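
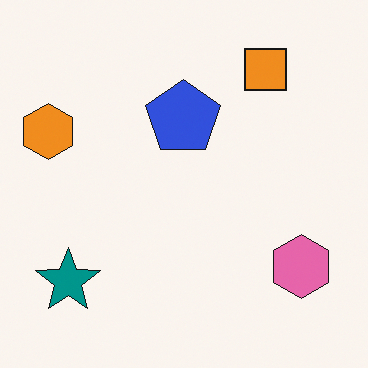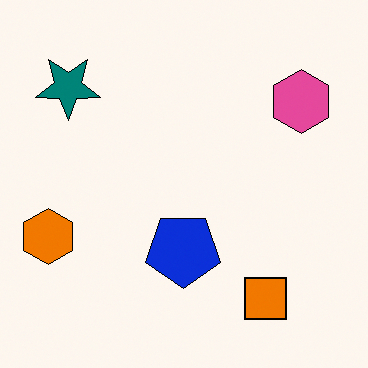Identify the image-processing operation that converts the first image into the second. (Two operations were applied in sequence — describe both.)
The second image is the first given slightly increased contrast, then flipped vertically (top ↔ bottom).

Tones are pushed away from mid-grey across the whole image — a global contrast change. The orange square is in the top-right of the first image and the bottom-right of the second — shapes on opposite sides of the horizontal midline have swapped in a mirror flip.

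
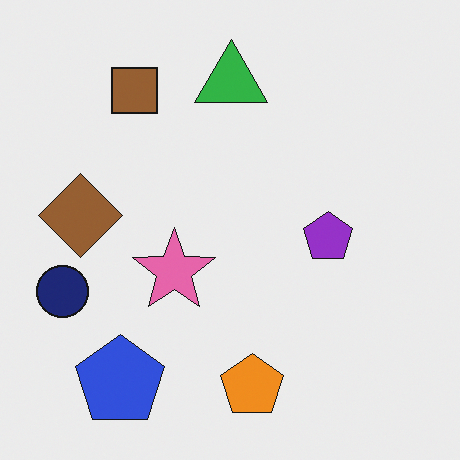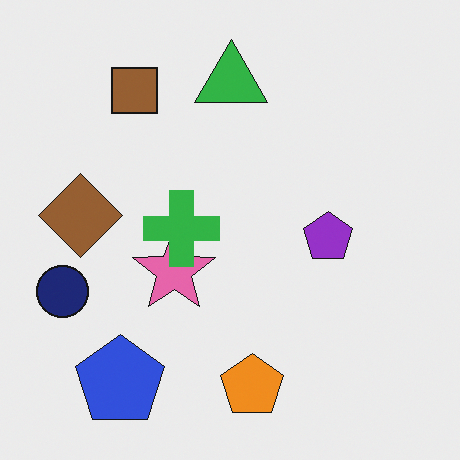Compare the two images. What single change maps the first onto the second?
The second image is the first overlaid with an additional green cross.

A green cross appears in the second image that is absent from the first.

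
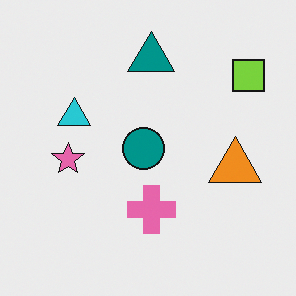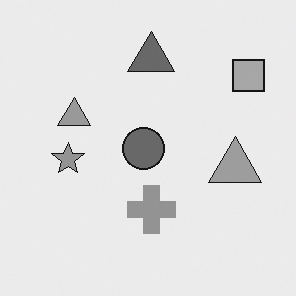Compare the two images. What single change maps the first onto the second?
Converted to grayscale.

All color is removed — every shape is now a shade of grey.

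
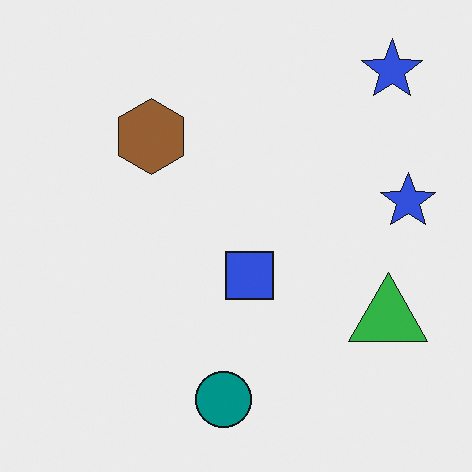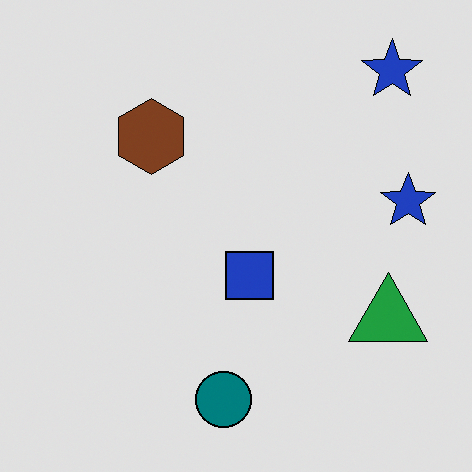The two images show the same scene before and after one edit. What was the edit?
The second image is the first posterized to a reduced palette.

Each flat color has snapped to a coarser quantized level — most visibly, the near-white background has dropped to a flat grey.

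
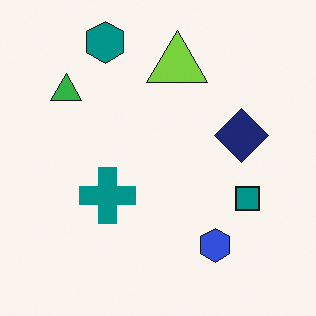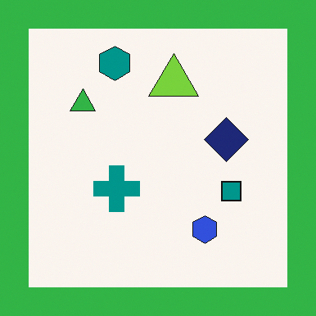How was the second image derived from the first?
The image was framed with a green border.

A solid green frame runs around the edge of the second image, with the content slightly shrunk inside it.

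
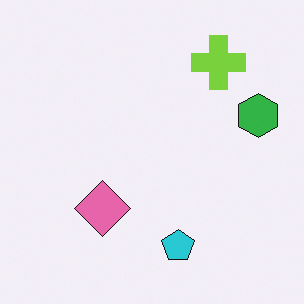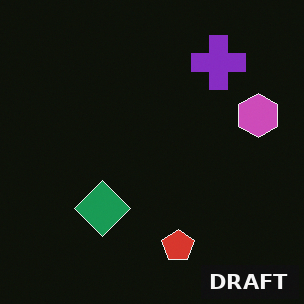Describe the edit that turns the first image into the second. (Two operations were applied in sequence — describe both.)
The transformation is: color-inverted (negative), then watermarked with the text "DRAFT" in the lower-right corner.

The light background has become dark and every shape's color is its complement — a photographic negative. A dark label reading "DRAFT" appears in the lower-right corner.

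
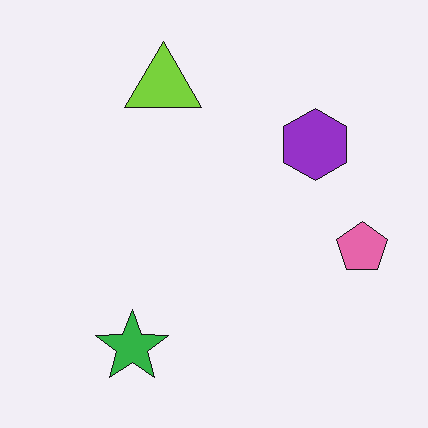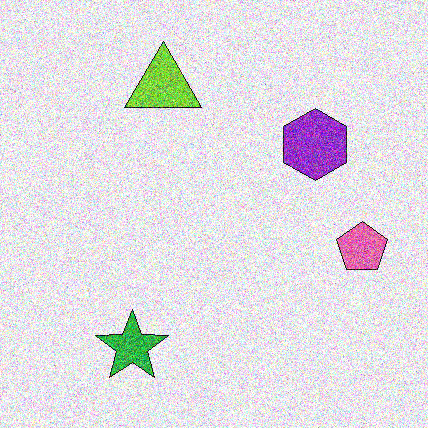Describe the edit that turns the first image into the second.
Degraded with a thick layer of grain.

Random speckle covers the whole image, including the flat background.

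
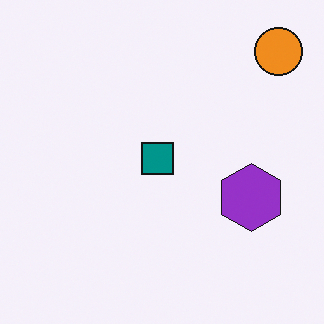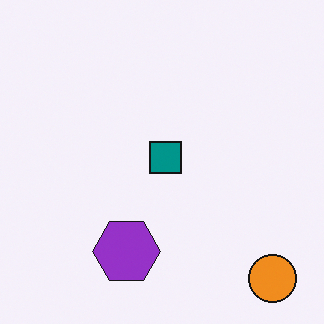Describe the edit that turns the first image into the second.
Rotated 90° clockwise.

The orange circle sits in the top-right of the first image and the bottom-right of the second — consistent with a whole-image 90° clockwise rotation.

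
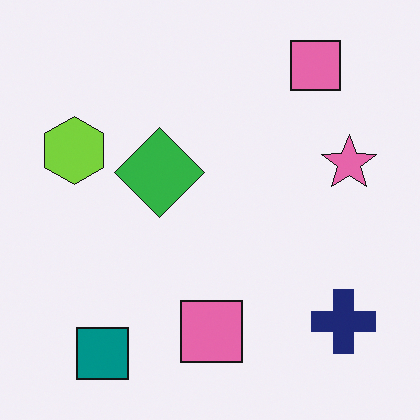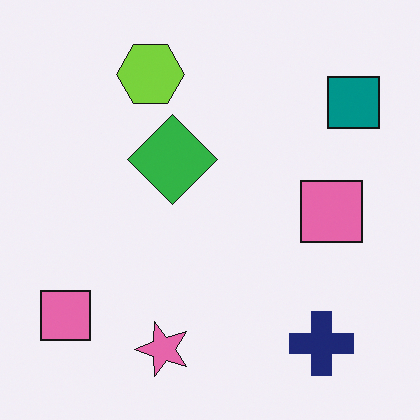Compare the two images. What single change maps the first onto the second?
This is the original image transposed (reflected across the top-left ↔ bottom-right diagonal).

Shapes have swapped their row and column positions — what was in the top-right is now in the bottom-left — a diagonal reflection.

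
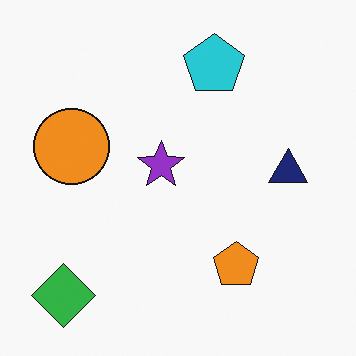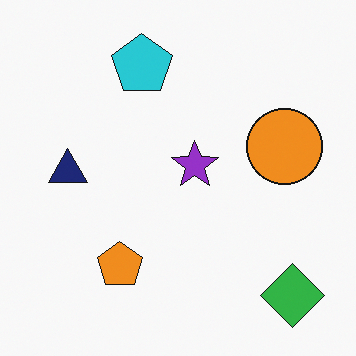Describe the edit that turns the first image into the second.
The image was flipped horizontally (left ↔ right).

The green diamond is in the bottom-left of the first image and the bottom-right of the second — shapes on opposite sides of the vertical midline have swapped in a mirror flip.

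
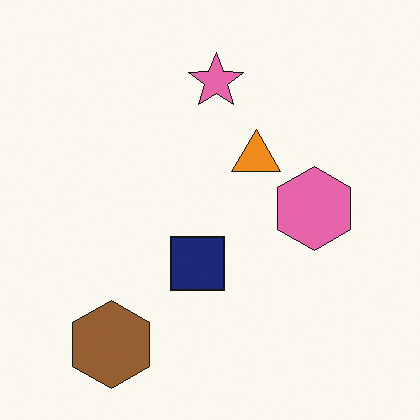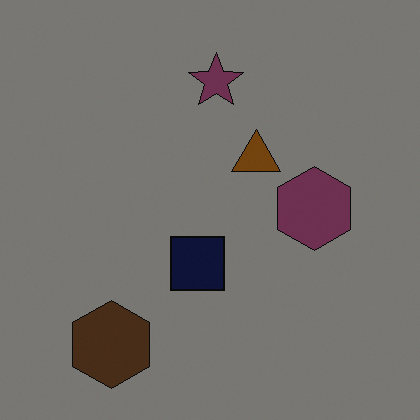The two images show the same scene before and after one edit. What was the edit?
Darkened a lot.

Every pixel — background and shapes alike — is uniformly darkened.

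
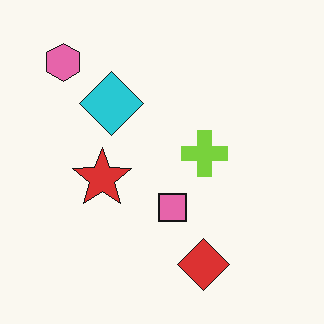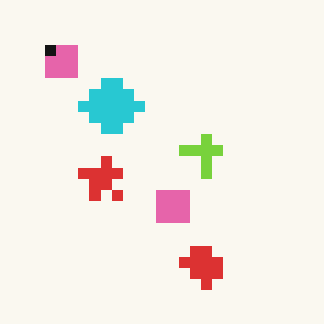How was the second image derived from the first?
This is the original image heavily pixelated into large blocks.

Shapes are reduced to large square blocks; fine edges and outlines are lost — a downscale-then-upscale (mosaic) effect.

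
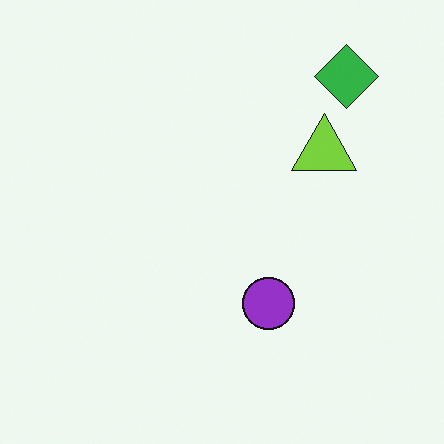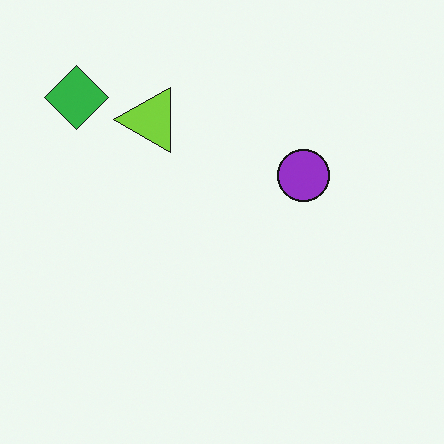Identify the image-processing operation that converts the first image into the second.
It was rotated 90° counter-clockwise.

The green diamond sits in the top-right of the first image and the top-left of the second — consistent with a whole-image 90° counter-clockwise rotation.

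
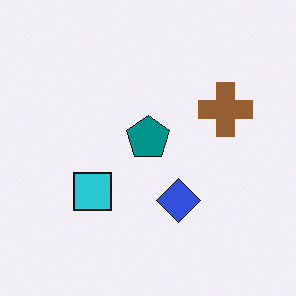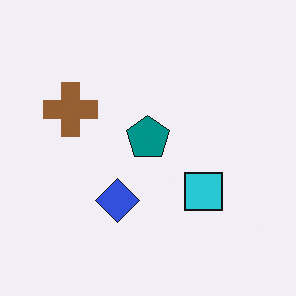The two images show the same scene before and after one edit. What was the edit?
The second image is the first flipped horizontally (left ↔ right).

The brown cross is in the right of the first image and the left of the second — shapes on opposite sides of the vertical midline have swapped in a mirror flip.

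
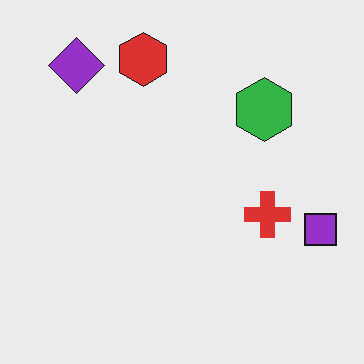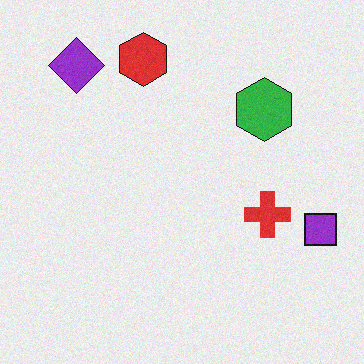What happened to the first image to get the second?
This is the original image degraded with light additive noise.

Random speckle covers the whole image, including the flat background.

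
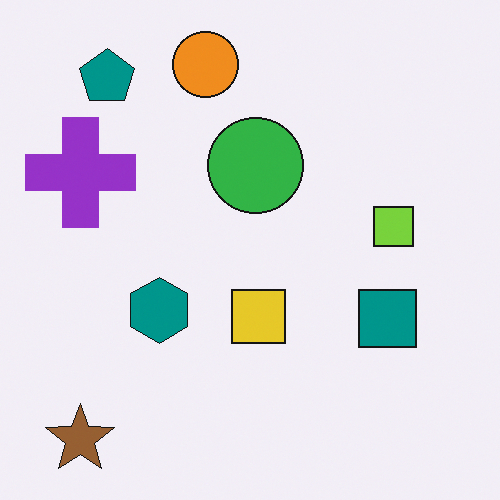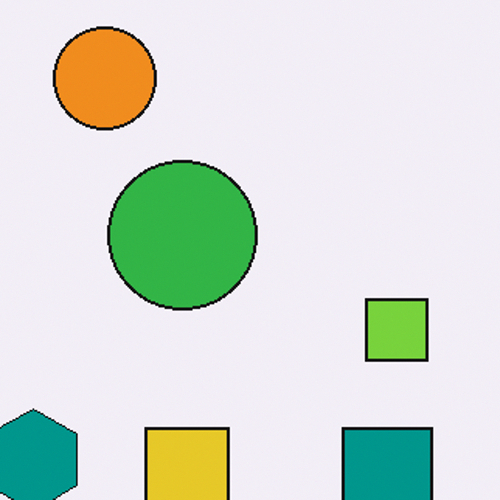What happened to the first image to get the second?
It was cropped slightly and scaled back up.

The visible shapes are larger and the field of view is narrower; shapes near the original edges may be partly or wholly outside the frame — a crop-and-rescale.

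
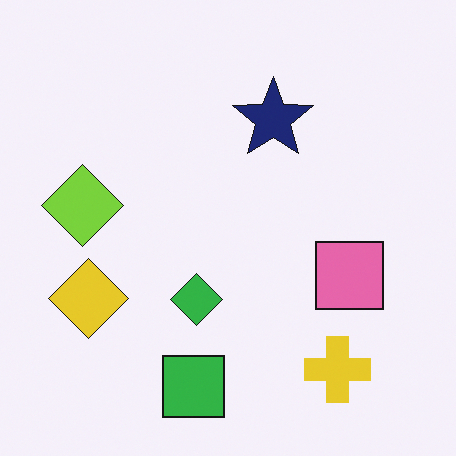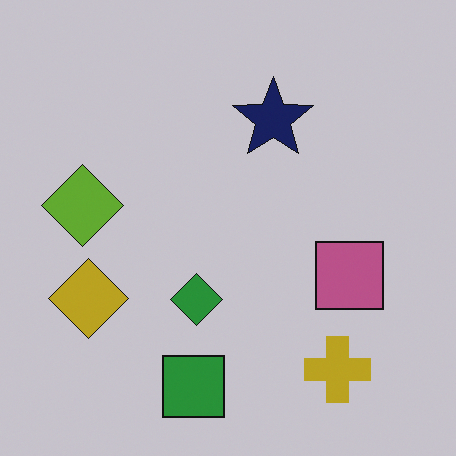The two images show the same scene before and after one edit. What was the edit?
This is the original image darkened a little.

Every pixel — background and shapes alike — is uniformly darkened.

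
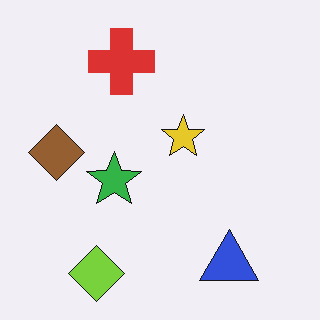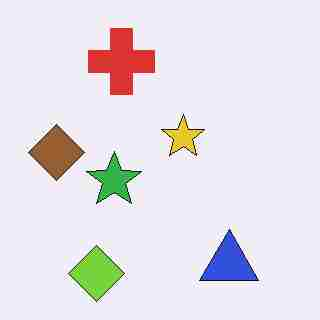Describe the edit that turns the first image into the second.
This is the original image degraded with heavy JPEG compression.

Blocky 8×8 compression artifacts appear around shape edges and the flat background shows ringing — characteristic JPEG degradation.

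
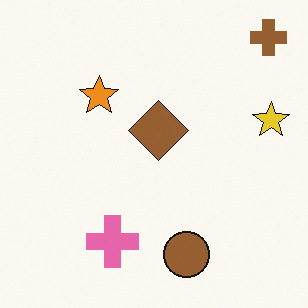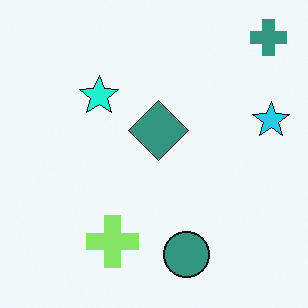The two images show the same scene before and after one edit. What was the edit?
The image was hue-shifted through roughly a third of the color wheel.

Every shape's color has rotated by the same amount around the hue wheel — a uniform hue shift.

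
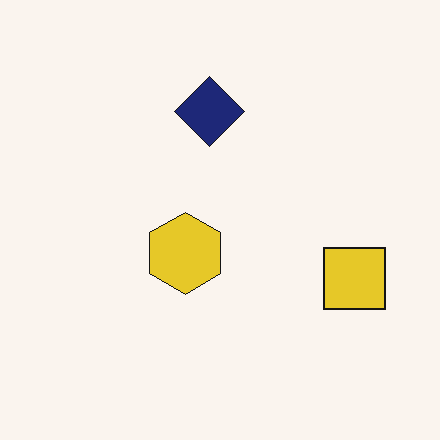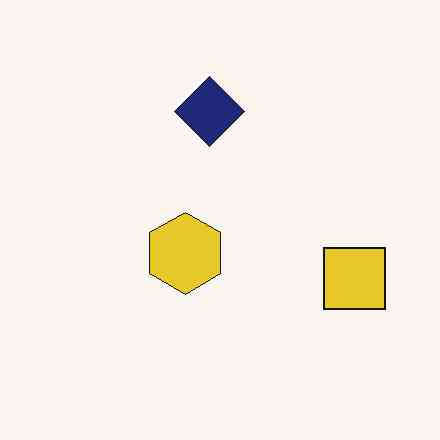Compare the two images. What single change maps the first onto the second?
The image was JPEG-compressed with visible artifacts.

Blocky 8×8 compression artifacts appear around shape edges and the flat background shows ringing — characteristic JPEG degradation.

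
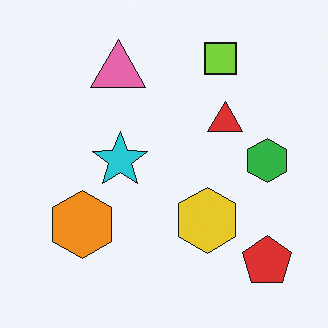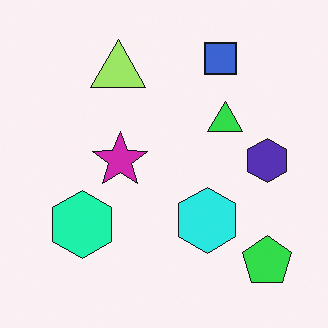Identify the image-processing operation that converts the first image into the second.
It was hue-shifted through roughly a third of the color wheel.

Every shape's color has rotated by the same amount around the hue wheel — a uniform hue shift.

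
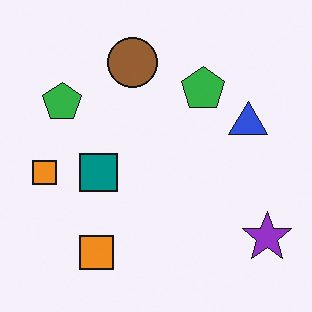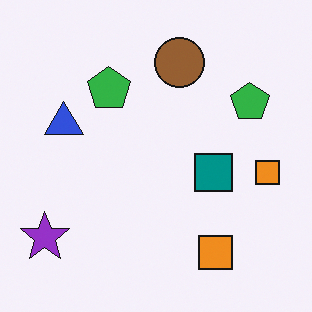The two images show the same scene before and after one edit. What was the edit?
The transformation is: flipped horizontally (left ↔ right).

The purple star is in the bottom-right of the first image and the bottom-left of the second — shapes on opposite sides of the vertical midline have swapped in a mirror flip.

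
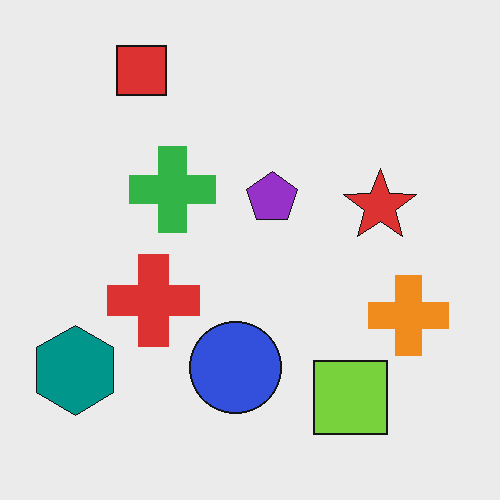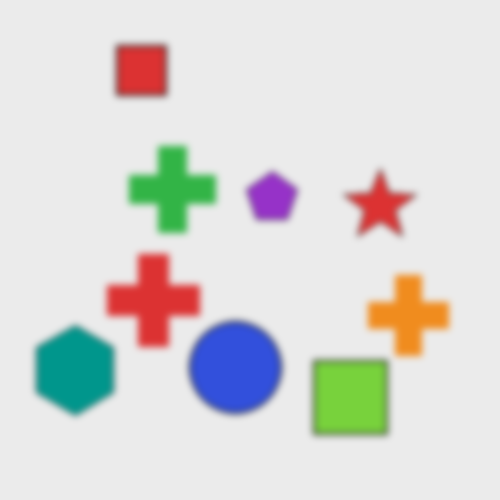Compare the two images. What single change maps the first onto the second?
Moderately blurred.

Shape edges and outlines are uniformly softened across the whole image.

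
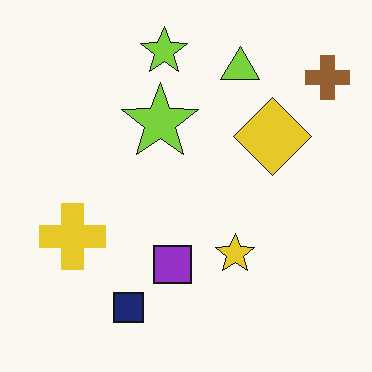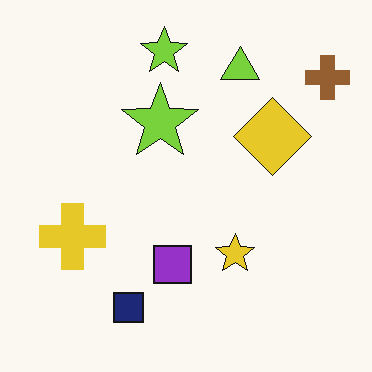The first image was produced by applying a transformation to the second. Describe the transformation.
The image was given moderate JPEG compression.

Blocky 8×8 compression artifacts appear around shape edges and the flat background shows ringing — characteristic JPEG degradation.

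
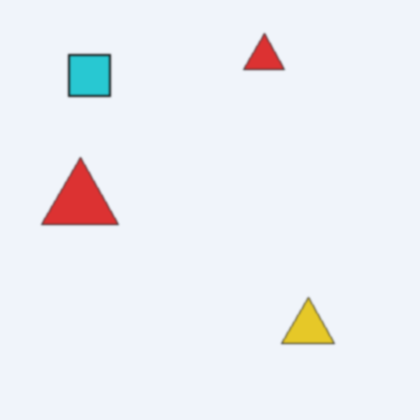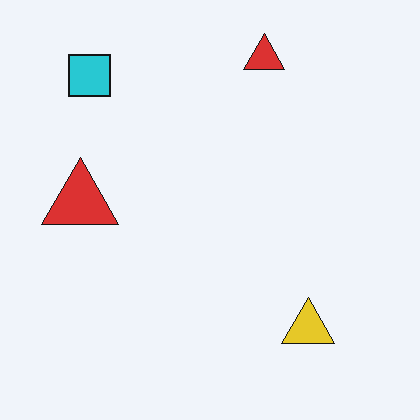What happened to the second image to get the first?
The transformation is: slightly softened.

Shape edges and outlines are uniformly softened across the whole image.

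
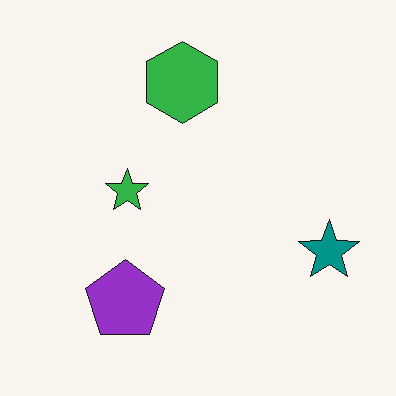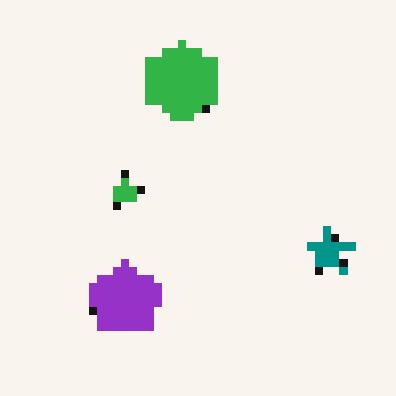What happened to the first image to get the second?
Pixelated into visible square blocks.

Shapes are reduced to large square blocks; fine edges and outlines are lost — a downscale-then-upscale (mosaic) effect.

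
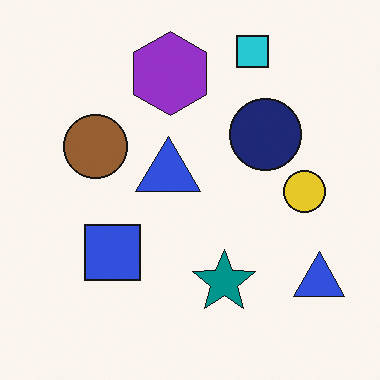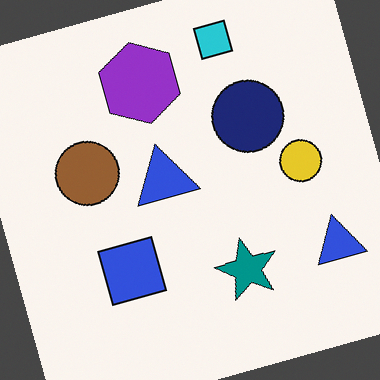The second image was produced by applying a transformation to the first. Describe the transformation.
The transformation is: rotated counter-clockwise by a moderate amount.

Every shape is tilted by the same angle and the image corners show triangular fill wedges — a whole-image rotation by a non-right angle.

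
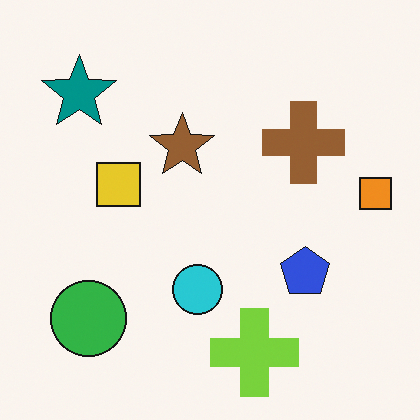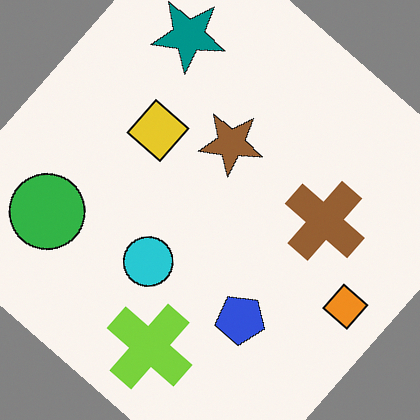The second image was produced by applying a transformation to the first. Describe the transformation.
It was rotated clockwise by a large amount — several tens of degrees.

Every shape is tilted by the same angle and the image corners show triangular fill wedges — a whole-image rotation by a non-right angle.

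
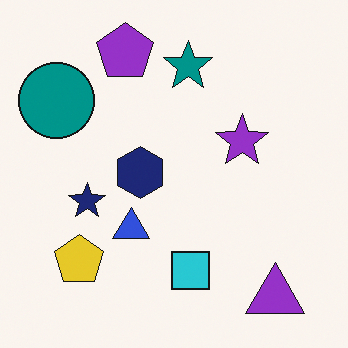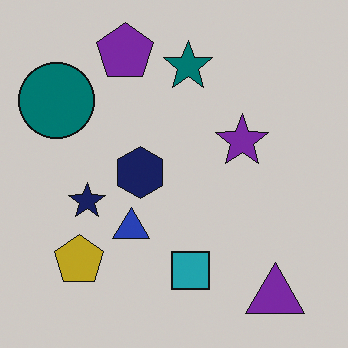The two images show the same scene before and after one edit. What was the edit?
The image was darkened a little.

Every pixel — background and shapes alike — is uniformly darkened.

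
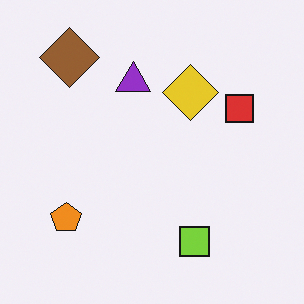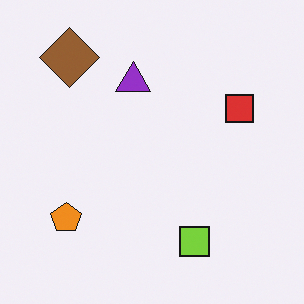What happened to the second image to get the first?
It was overlaid with an additional yellow diamond.

A yellow diamond appears in the first image that is absent from the second.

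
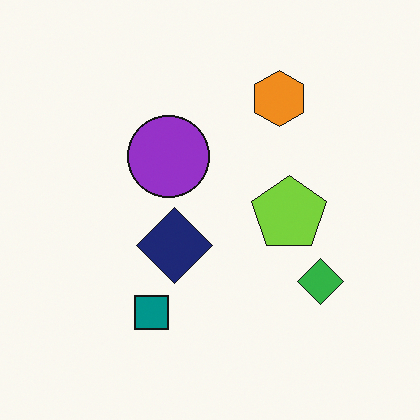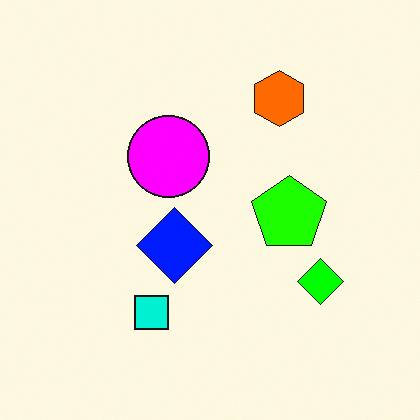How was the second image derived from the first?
The image was heavily oversaturated.

All colors are more vivid — a global saturation change.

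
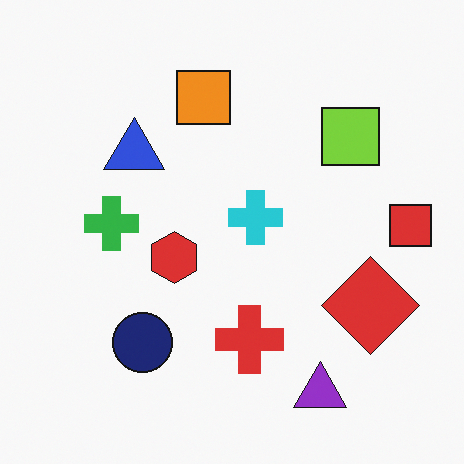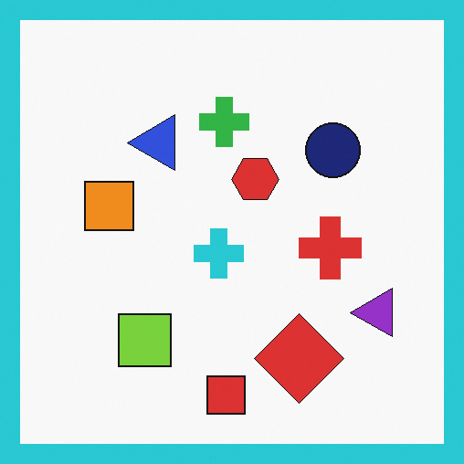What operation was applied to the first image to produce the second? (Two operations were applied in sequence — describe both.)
It was transposed (reflected across the top-left ↔ bottom-right diagonal), then framed with a cyan border.

Shapes have swapped their row and column positions — what was in the top-right is now in the bottom-left — a diagonal reflection. A solid cyan frame runs around the edge of the second image, with the content slightly shrunk inside it.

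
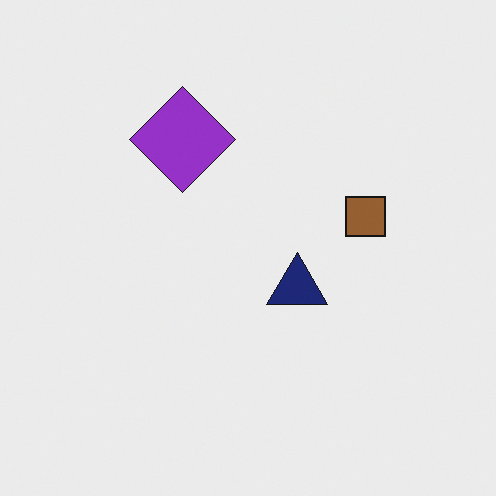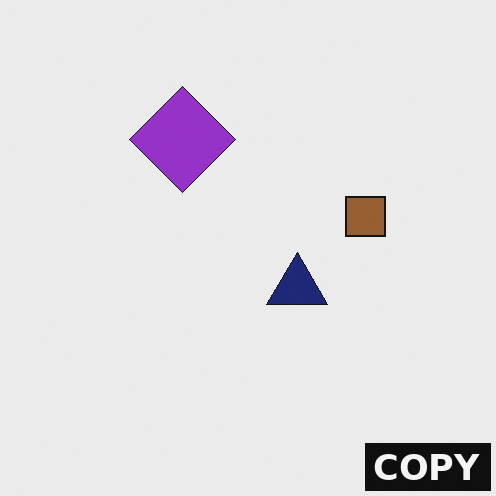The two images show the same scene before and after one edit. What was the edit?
The transformation is: watermarked with the text "COPY" in the lower-right corner.

A dark label reading "COPY" appears in the lower-right corner.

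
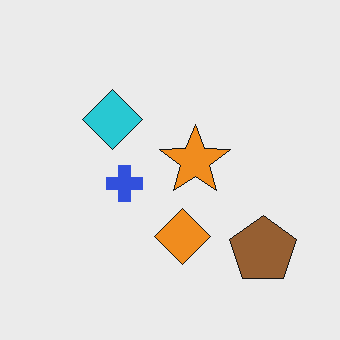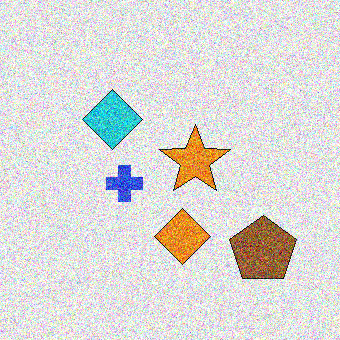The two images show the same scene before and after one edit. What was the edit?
The image was degraded with a thick layer of grain.

Random speckle covers the whole image, including the flat background.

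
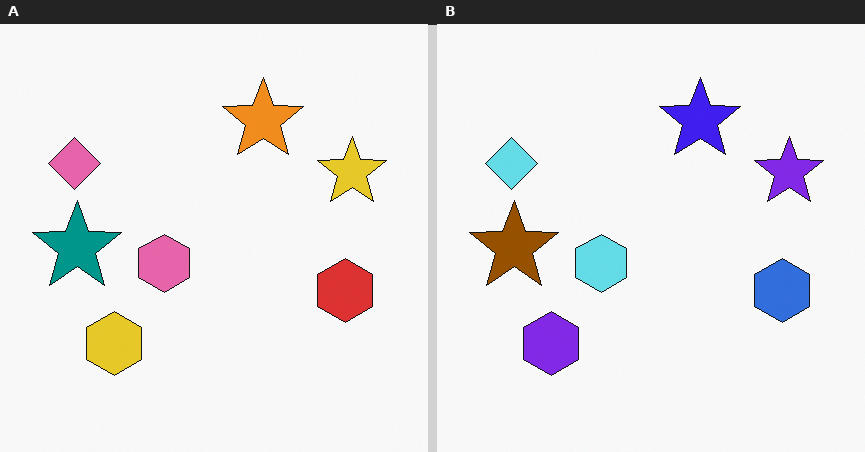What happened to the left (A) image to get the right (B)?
The right (B) image is the left (A) hue-shifted through roughly half the color wheel.

Every shape's color has rotated by the same amount around the hue wheel — a uniform hue shift.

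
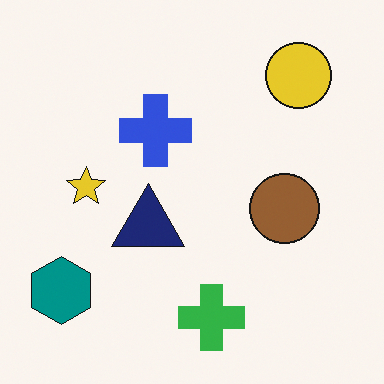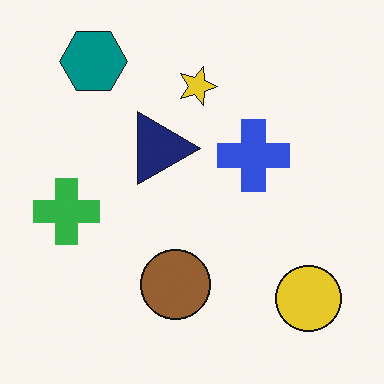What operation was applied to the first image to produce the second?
The transformation is: rotated 90° clockwise.

The teal hexagon sits in the bottom-left of the first image and the top-left of the second — consistent with a whole-image 90° clockwise rotation.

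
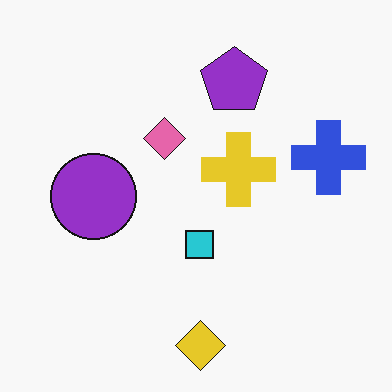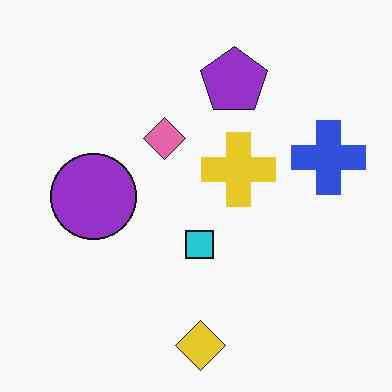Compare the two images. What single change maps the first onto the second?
The second image is the first JPEG-compressed with visible artifacts.

Blocky 8×8 compression artifacts appear around shape edges and the flat background shows ringing — characteristic JPEG degradation.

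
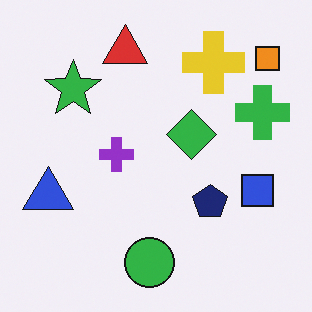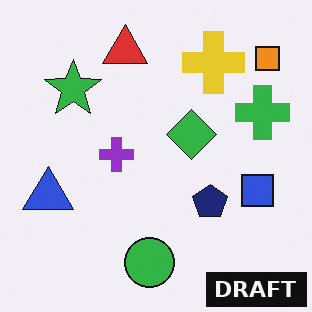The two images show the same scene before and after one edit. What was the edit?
The image was watermarked with the text "DRAFT" in the lower-right corner.

A dark label reading "DRAFT" appears in the lower-right corner.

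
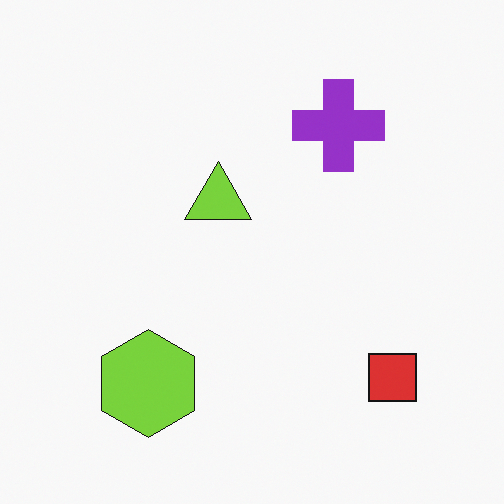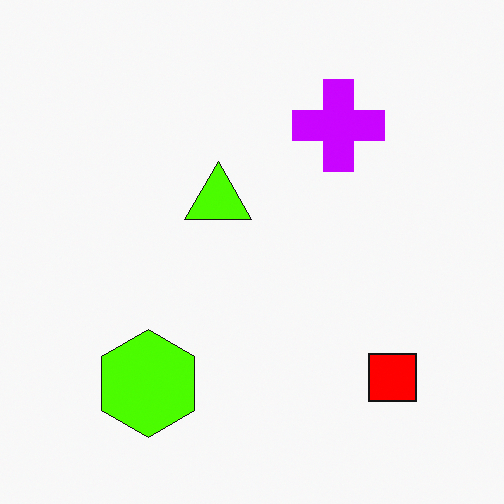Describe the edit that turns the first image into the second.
The image was made much more vivid (saturation change).

All colors are more vivid — a global saturation change.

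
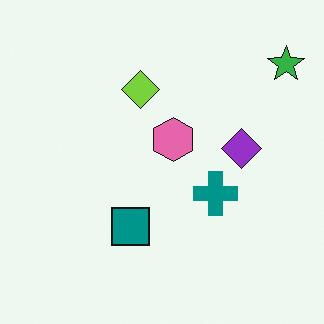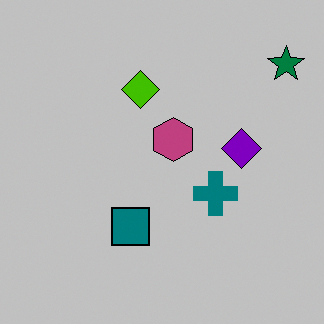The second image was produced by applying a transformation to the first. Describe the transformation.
This is the original image heavily posterized to just a handful of flat colors.

Each flat color has snapped to a coarser quantized level — most visibly, the near-white background has dropped to a flat grey.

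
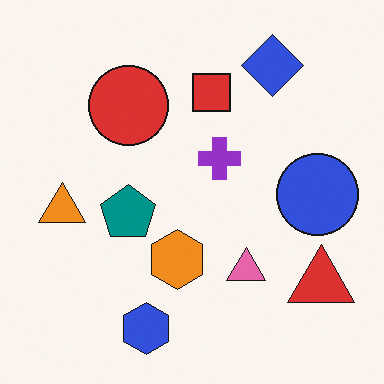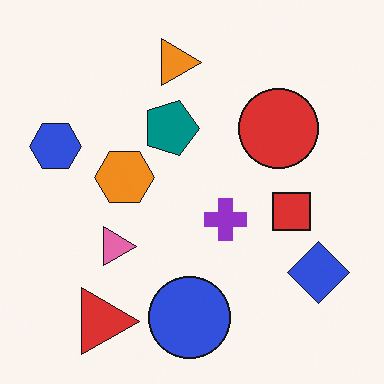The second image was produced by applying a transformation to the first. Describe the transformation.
The transformation is: rotated 90° clockwise.

The red triangle sits in the bottom-right of the first image and the bottom-left of the second — consistent with a whole-image 90° clockwise rotation.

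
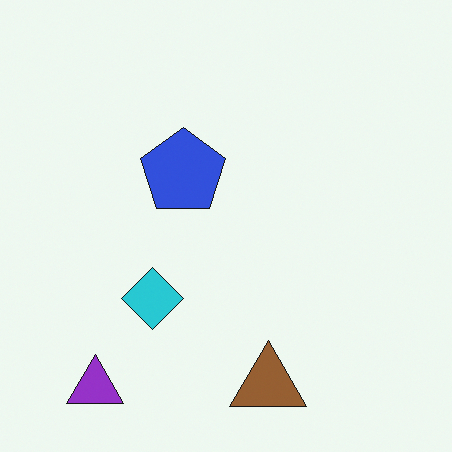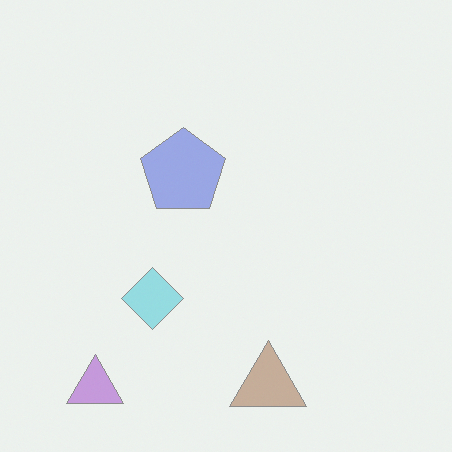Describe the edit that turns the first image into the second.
This is the original image given much lower contrast.

Tones are pushed toward mid-grey across the whole image — a global contrast change.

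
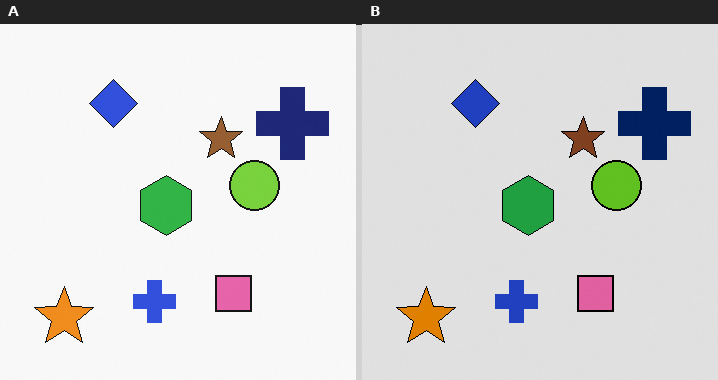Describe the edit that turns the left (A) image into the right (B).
This is the original image posterized to a reduced palette.

Each flat color has snapped to a coarser quantized level — most visibly, the near-white background has dropped to a flat grey.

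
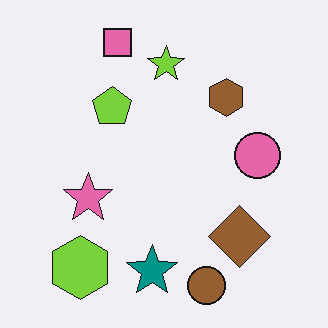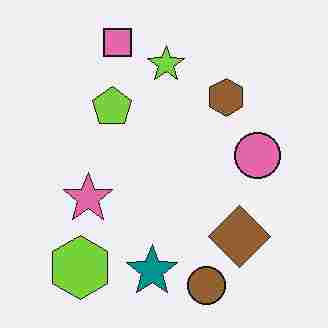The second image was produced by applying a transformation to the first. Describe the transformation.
This is the original image heavily JPEG-compressed with obvious blocking artifacts.

Blocky 8×8 compression artifacts appear around shape edges and the flat background shows ringing — characteristic JPEG degradation.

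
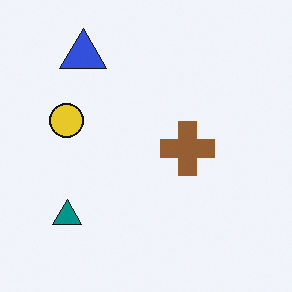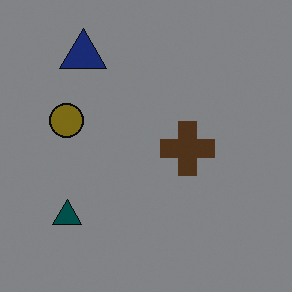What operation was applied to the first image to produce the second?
The image was substantially darkened.

Every pixel — background and shapes alike — is uniformly darkened.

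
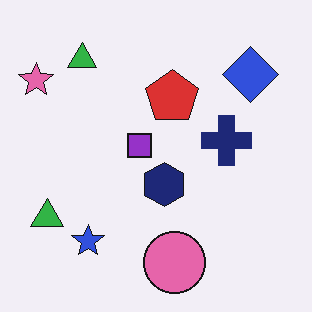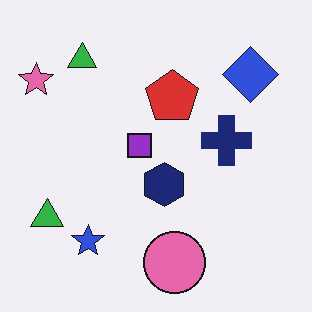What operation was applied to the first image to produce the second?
JPEG-compressed with visible artifacts.

Blocky 8×8 compression artifacts appear around shape edges and the flat background shows ringing — characteristic JPEG degradation.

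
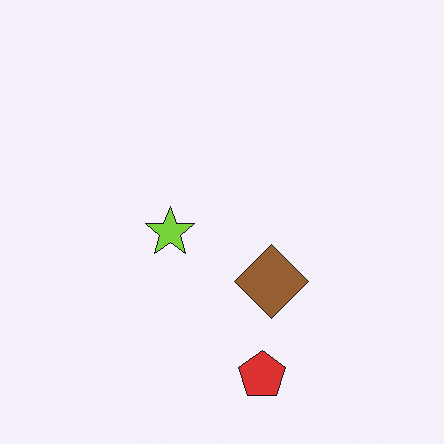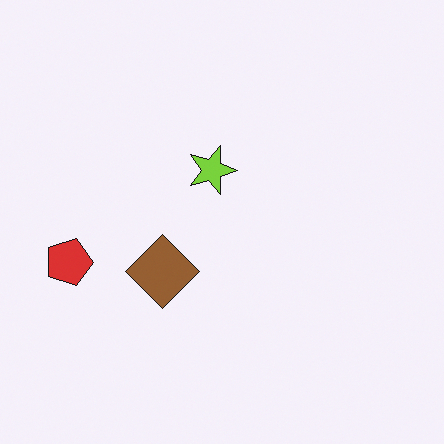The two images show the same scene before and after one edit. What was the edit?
The image was rotated 90° clockwise.

The red pentagon sits in the bottom of the first image and the left of the second — consistent with a whole-image 90° clockwise rotation.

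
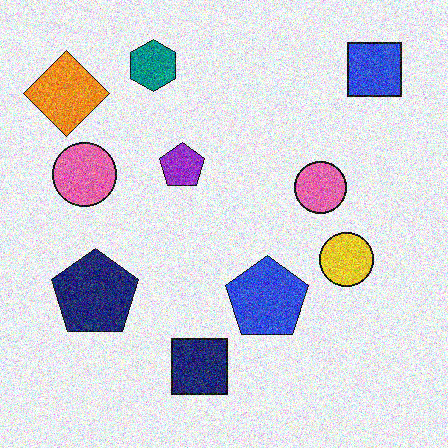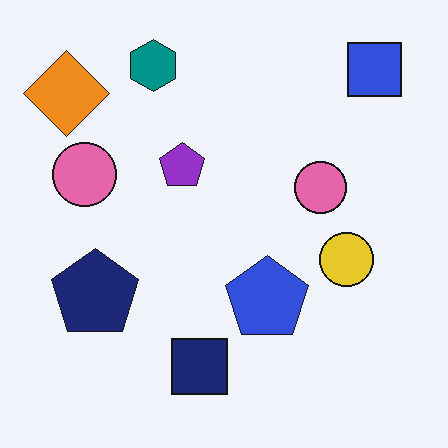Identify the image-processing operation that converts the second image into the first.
The first image is the second degraded with strong gaussian noise.

Random speckle covers the whole image, including the flat background.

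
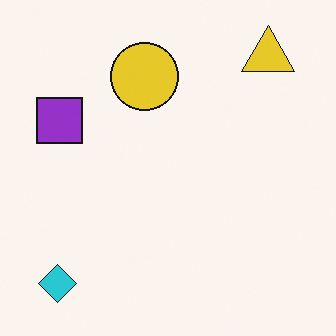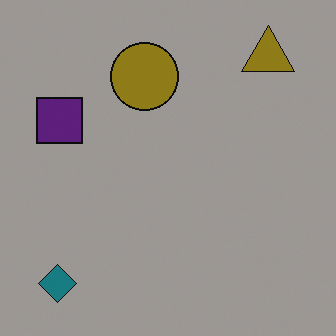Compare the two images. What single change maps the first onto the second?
The second image is the first darkened a lot.

Every pixel — background and shapes alike — is uniformly darkened.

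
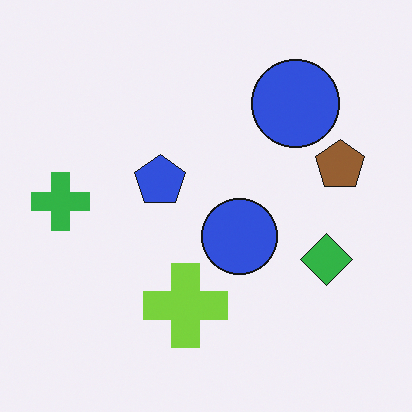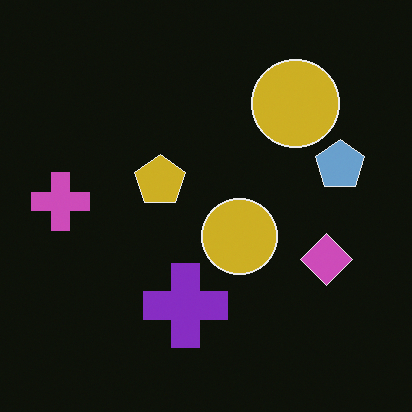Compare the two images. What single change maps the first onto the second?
The second image is the first color-inverted (negative).

The light background has become dark and every shape's color is its complement — a photographic negative.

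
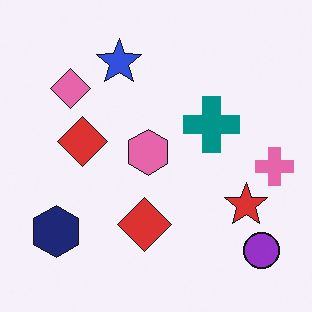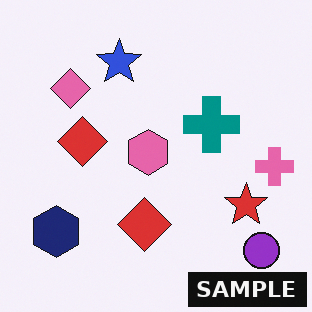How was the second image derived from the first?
The second image is the first watermarked with the text "SAMPLE" in the lower-right corner.

A dark label reading "SAMPLE" appears in the lower-right corner.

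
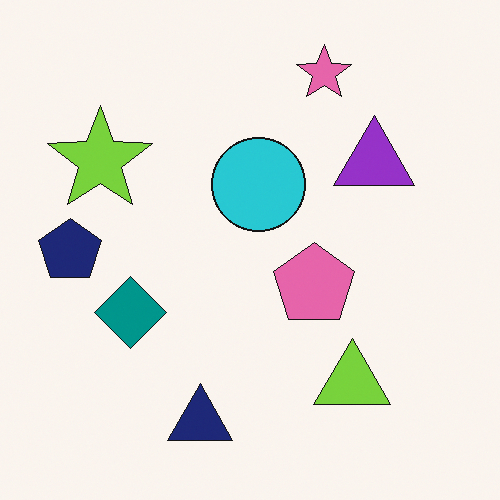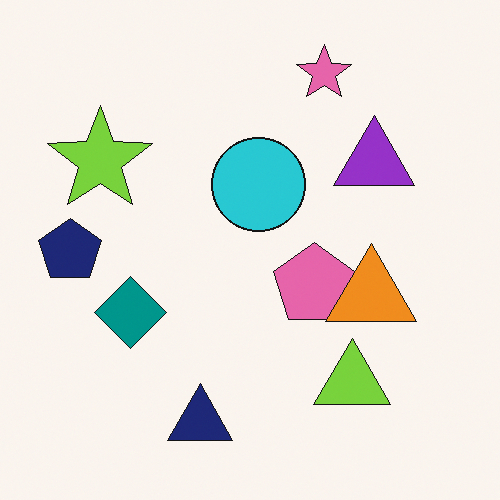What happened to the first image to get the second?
The image was overlaid with an additional orange triangle.

An orange triangle appears in the second image that is absent from the first.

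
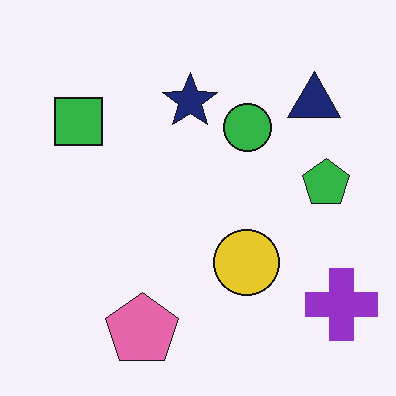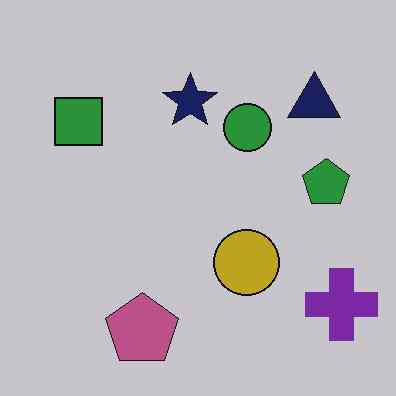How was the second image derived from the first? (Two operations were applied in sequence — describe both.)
It was darkened a little, then JPEG-compressed with visible artifacts.

Every pixel — background and shapes alike — is uniformly darkened. Blocky 8×8 compression artifacts appear around shape edges and the flat background shows ringing — characteristic JPEG degradation.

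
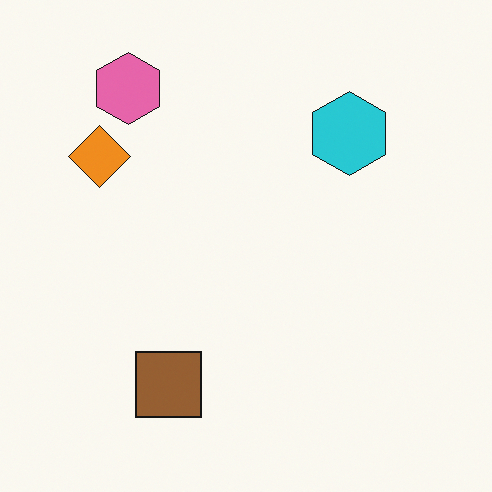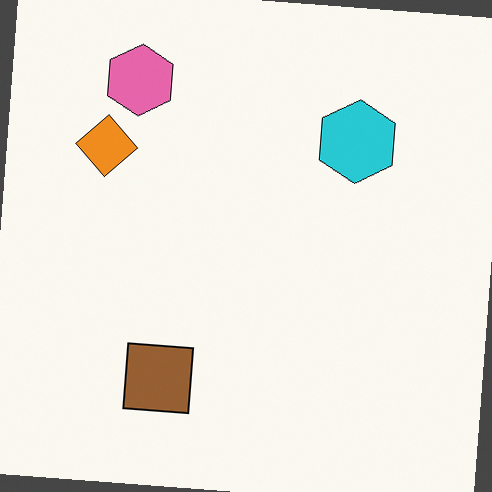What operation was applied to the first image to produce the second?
It was rotated clockwise by a slight angle.

Every shape is tilted by the same angle and the image corners show triangular fill wedges — a whole-image rotation by a non-right angle.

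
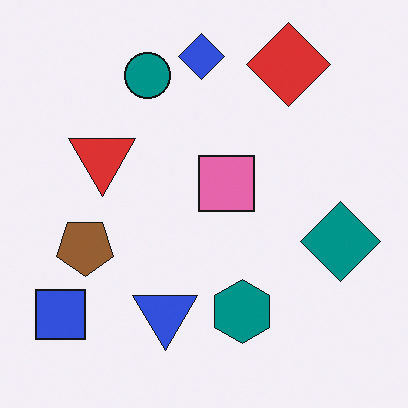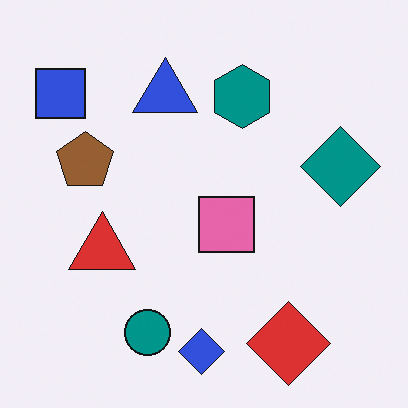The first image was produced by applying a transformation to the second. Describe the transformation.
This is the original image flipped vertically (top ↔ bottom).

The blue diamond is in the bottom of the second image and the top of the first — shapes on opposite sides of the horizontal midline have swapped in a mirror flip.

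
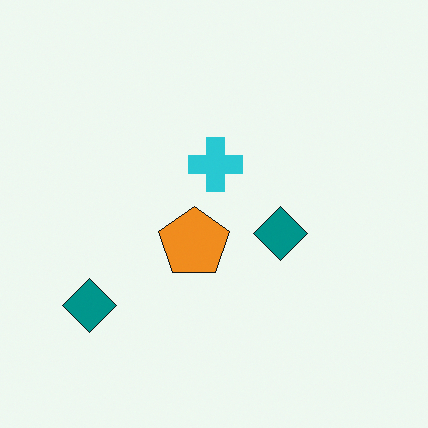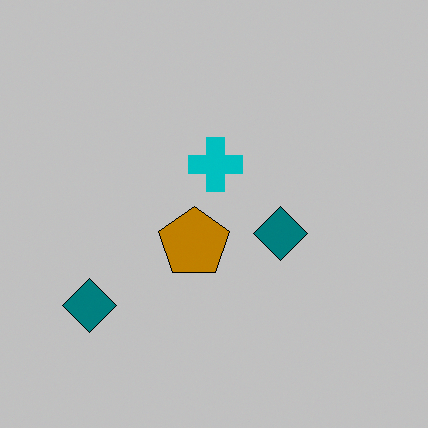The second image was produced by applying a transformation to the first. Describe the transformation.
The transformation is: aggressively posterized.

Each flat color has snapped to a coarser quantized level — most visibly, the near-white background has dropped to a flat grey.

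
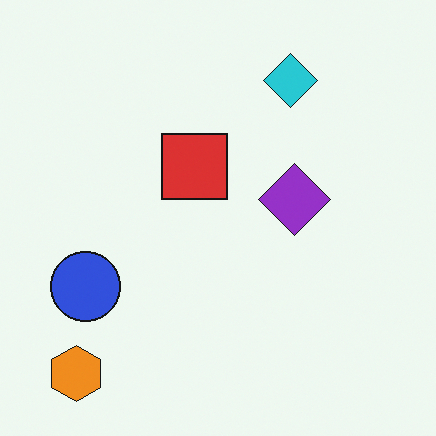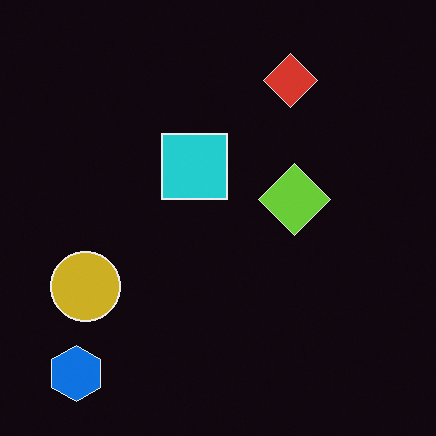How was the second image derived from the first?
The transformation is: color-inverted (negative).

The light background has become dark and every shape's color is its complement — a photographic negative.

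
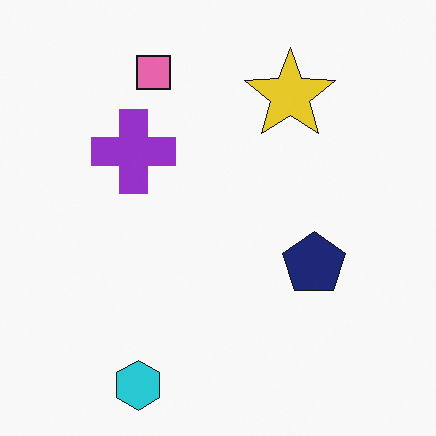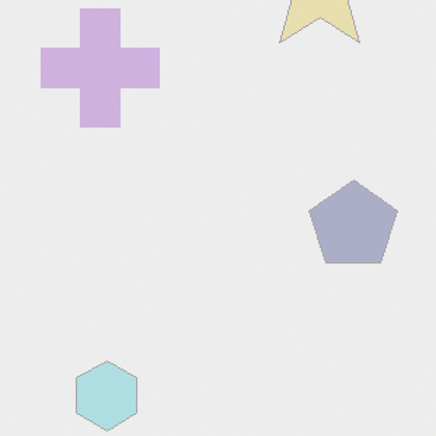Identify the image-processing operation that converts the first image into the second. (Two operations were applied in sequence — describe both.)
The image was cropped slightly and scaled back up, then given much lower contrast.

The visible shapes are larger and the field of view is narrower; shapes near the original edges may be partly or wholly outside the frame — a crop-and-rescale. Tones are pushed toward mid-grey across the whole image — a global contrast change.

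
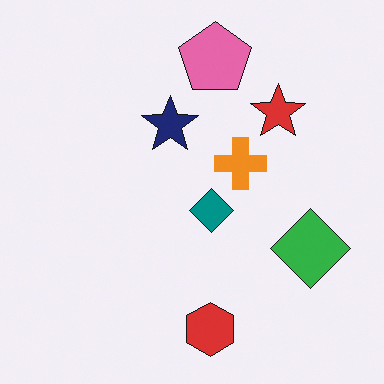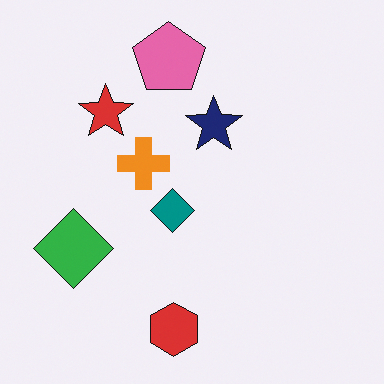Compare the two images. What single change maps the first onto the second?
The image was flipped horizontally (left ↔ right).

The green diamond is in the right of the first image and the left of the second — shapes on opposite sides of the vertical midline have swapped in a mirror flip.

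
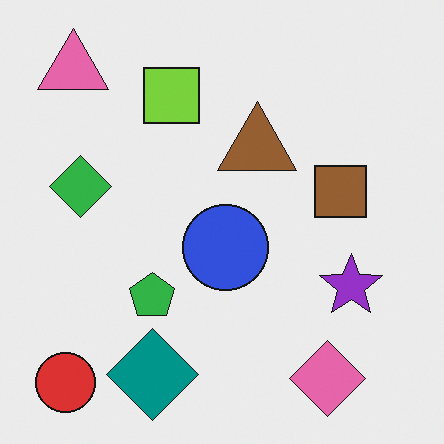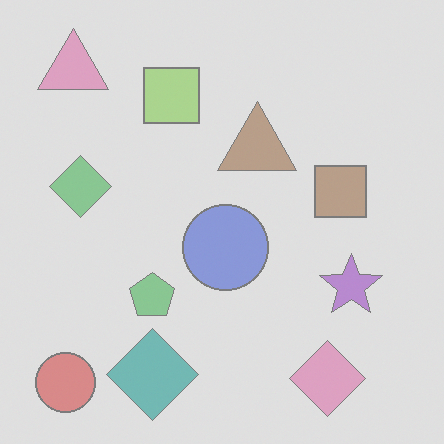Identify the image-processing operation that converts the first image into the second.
This is the original image given much lower contrast.

Tones are pushed toward mid-grey across the whole image — a global contrast change.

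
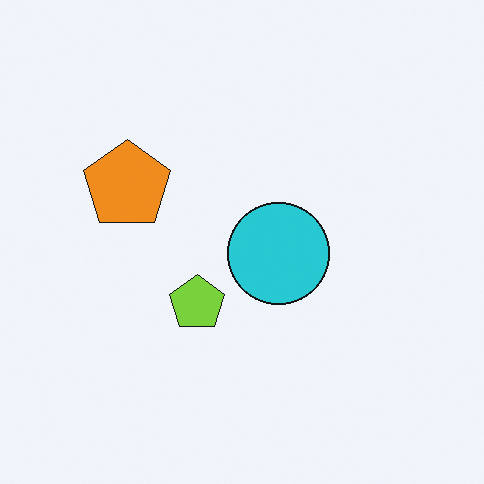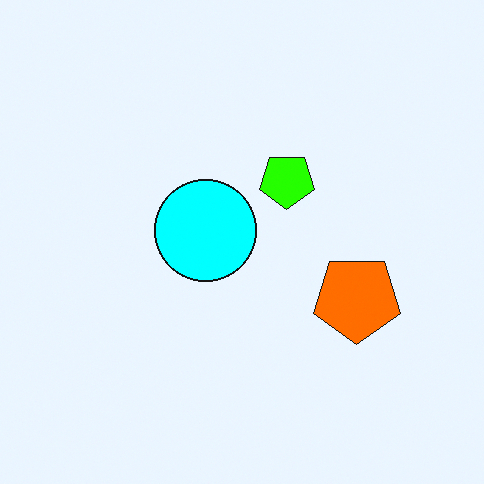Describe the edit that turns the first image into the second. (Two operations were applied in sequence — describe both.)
It was rotated 180°, then made much more vivid (saturation change).

The orange pentagon sits in the left of the first image and the right of the second — consistent with a whole-image 180° rotation. All colors are more vivid — a global saturation change.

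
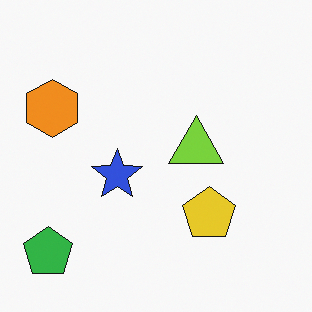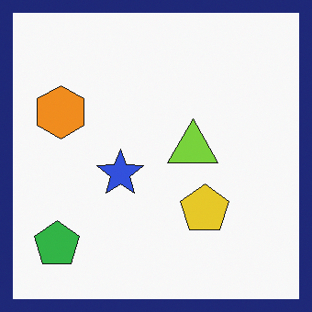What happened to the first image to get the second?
The second image is the first framed with a navy border.

A solid navy frame runs around the edge of the second image, with the content slightly shrunk inside it.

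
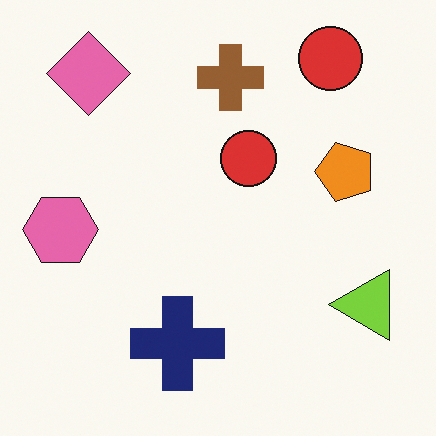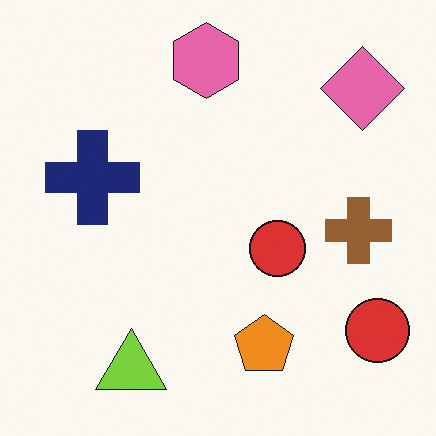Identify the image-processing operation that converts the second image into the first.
Rotated 90° counter-clockwise.

The pink diamond sits in the top-right of the second image and the top-left of the first — consistent with a whole-image 90° counter-clockwise rotation.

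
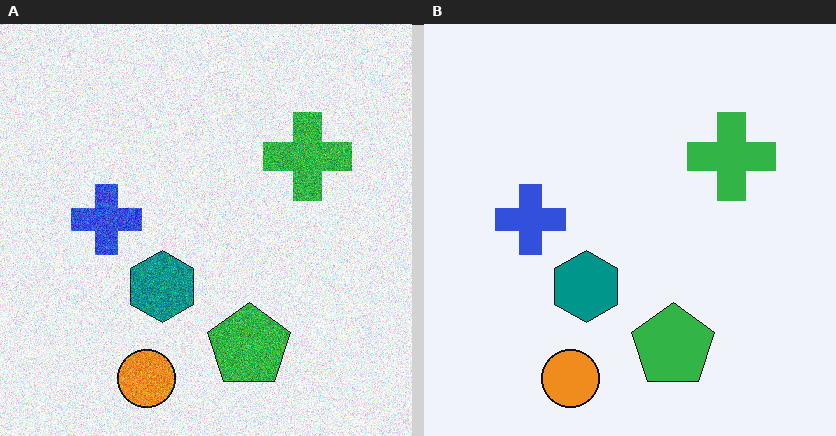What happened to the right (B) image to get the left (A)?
The left (A) image is the right (B) degraded with heavy additive noise.

Random speckle covers the whole image, including the flat background.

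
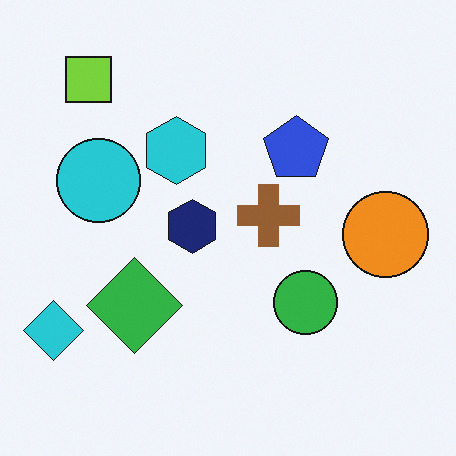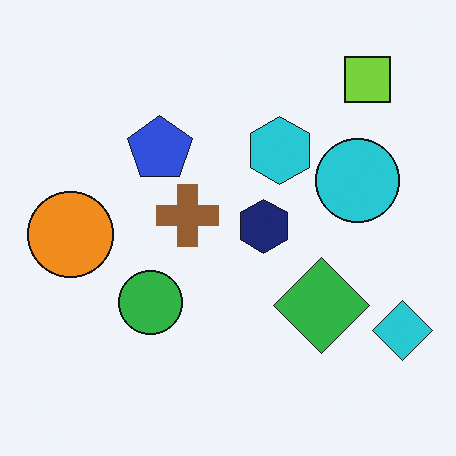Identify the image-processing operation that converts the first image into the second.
This is the original image flipped horizontally (left ↔ right).

The cyan diamond is in the bottom-left of the first image and the bottom-right of the second — shapes on opposite sides of the vertical midline have swapped in a mirror flip.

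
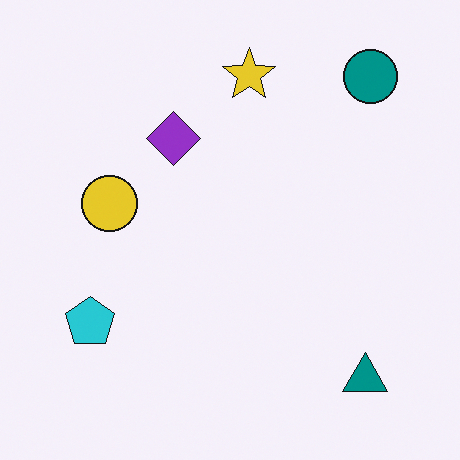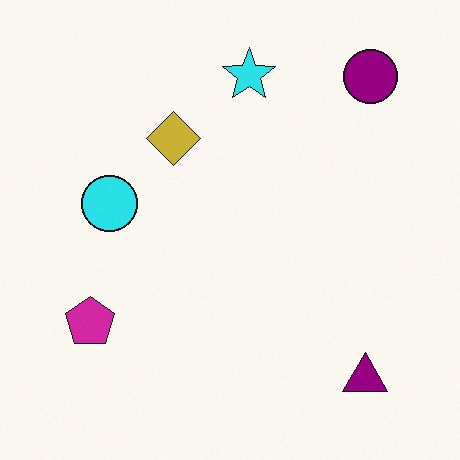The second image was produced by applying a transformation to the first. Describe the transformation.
It was hue-shifted through roughly a third of the color wheel.

Every shape's color has rotated by the same amount around the hue wheel — a uniform hue shift.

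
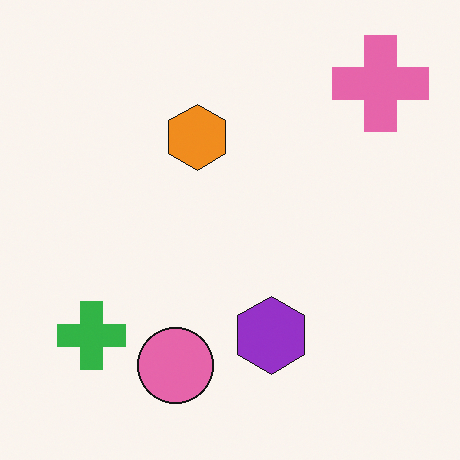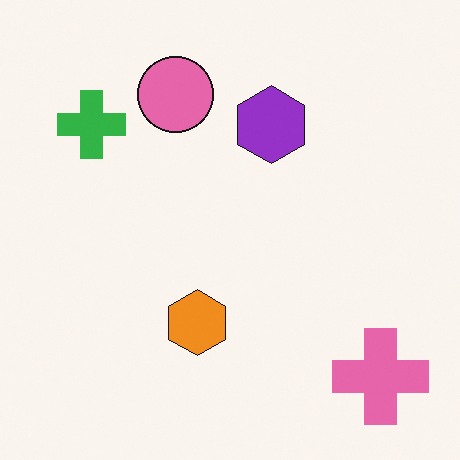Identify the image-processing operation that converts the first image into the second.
The second image is the first flipped vertically (top ↔ bottom).

The pink cross is in the top-right of the first image and the bottom-right of the second — shapes on opposite sides of the horizontal midline have swapped in a mirror flip.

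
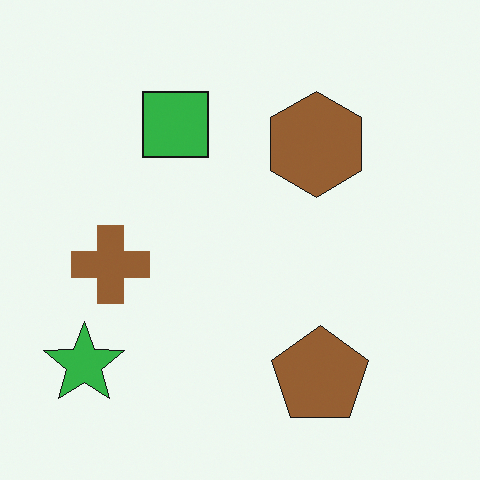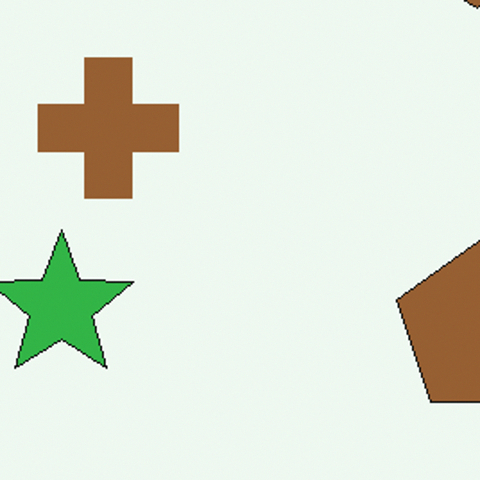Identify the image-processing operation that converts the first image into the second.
The image was cropped tightly and scaled back up.

The visible shapes are larger and the field of view is narrower; shapes near the original edges may be partly or wholly outside the frame — a crop-and-rescale.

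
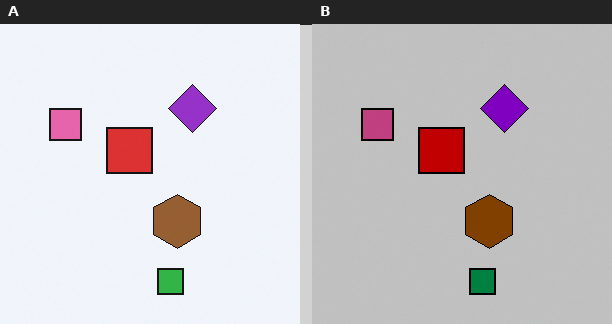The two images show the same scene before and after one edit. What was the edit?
The right (B) image is the left (A) heavily posterized to just a handful of flat colors.

Each flat color has snapped to a coarser quantized level — most visibly, the near-white background has dropped to a flat grey.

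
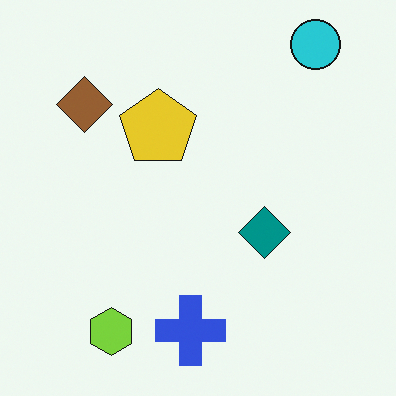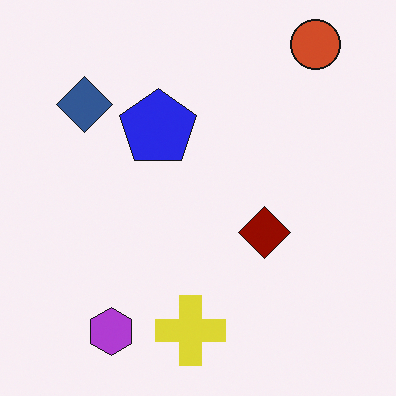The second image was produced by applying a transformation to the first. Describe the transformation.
The transformation is: hue-shifted through roughly half the color wheel.

Every shape's color has rotated by the same amount around the hue wheel — a uniform hue shift.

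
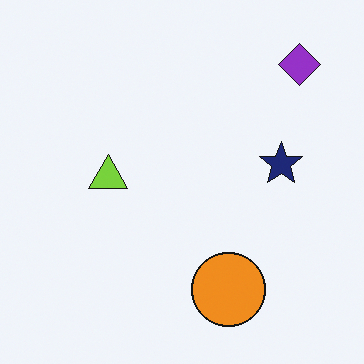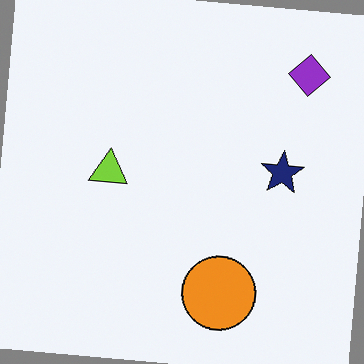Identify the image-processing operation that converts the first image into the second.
The second image is the first rotated clockwise by a few degrees.

Every shape is tilted by the same angle and the image corners show triangular fill wedges — a whole-image rotation by a non-right angle.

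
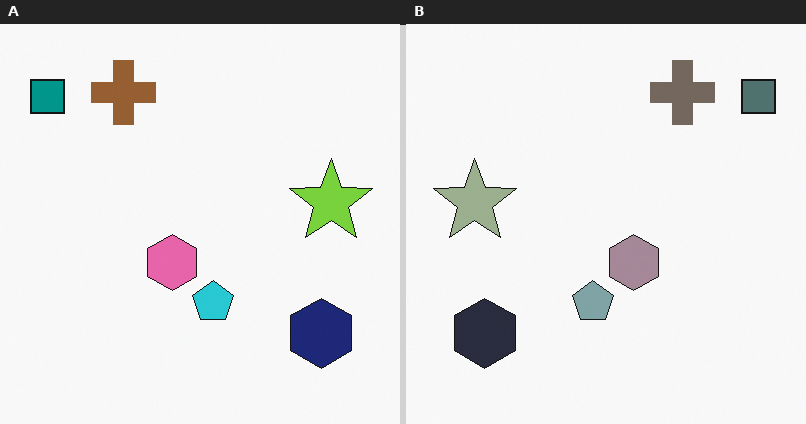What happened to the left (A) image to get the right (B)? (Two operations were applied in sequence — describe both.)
The transformation is: flipped horizontally (left ↔ right), then heavily desaturated.

The teal square is in the top-left of the left (A) image and the top-right of the right (B) — shapes on opposite sides of the vertical midline have swapped in a mirror flip. All colors are more muted and greyish — a global saturation change.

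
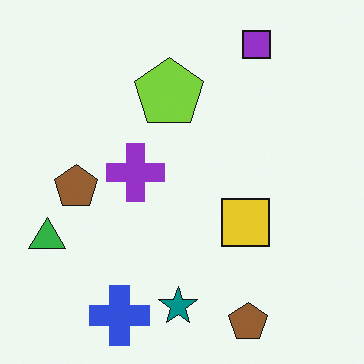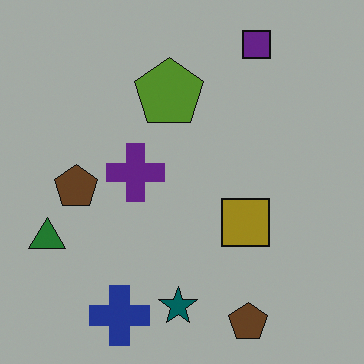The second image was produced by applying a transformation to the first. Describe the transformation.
The second image is the first noticeably darkened.

Every pixel — background and shapes alike — is uniformly darkened.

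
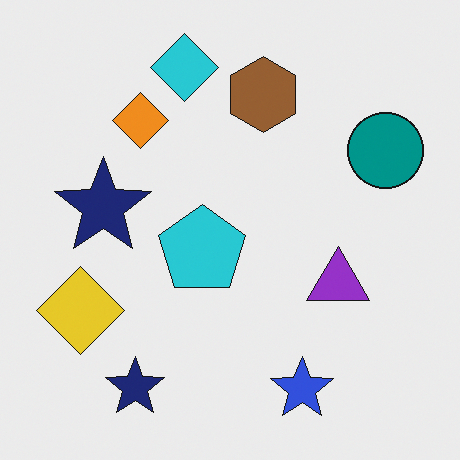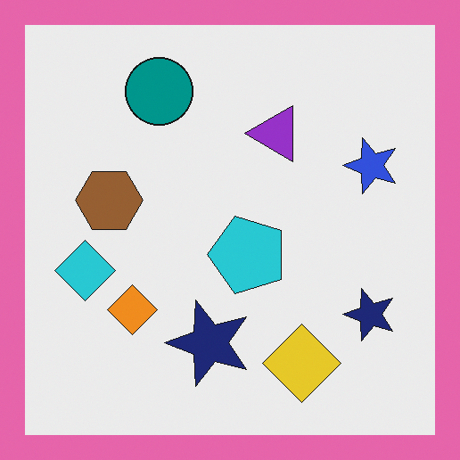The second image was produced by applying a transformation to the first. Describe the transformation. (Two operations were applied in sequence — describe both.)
This is the original image rotated 90° counter-clockwise, then framed with a pink border.

The blue star sits in the bottom of the first image and the right of the second — consistent with a whole-image 90° counter-clockwise rotation. A solid pink frame runs around the edge of the second image, with the content slightly shrunk inside it.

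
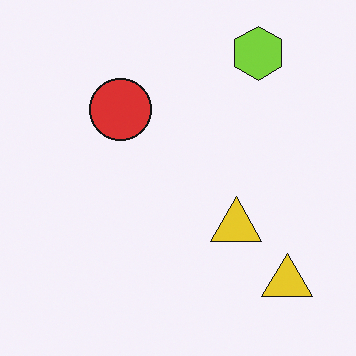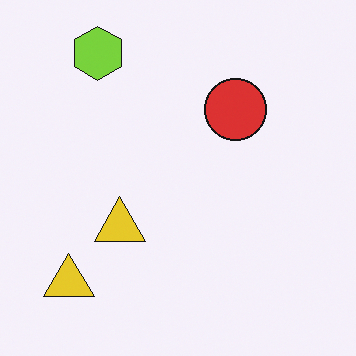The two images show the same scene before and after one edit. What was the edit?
It was flipped horizontally (left ↔ right).

The lime hexagon is in the top-right of the first image and the top-left of the second — shapes on opposite sides of the vertical midline have swapped in a mirror flip.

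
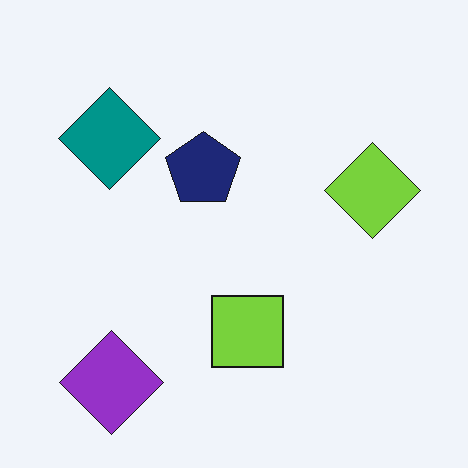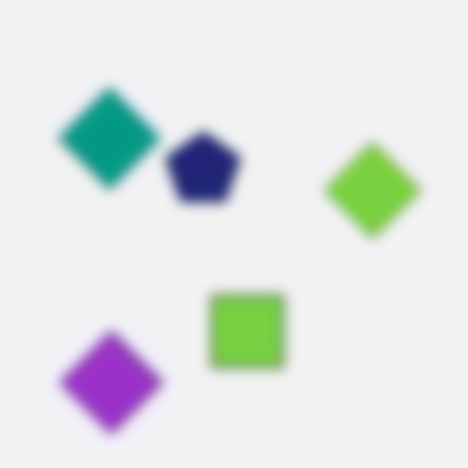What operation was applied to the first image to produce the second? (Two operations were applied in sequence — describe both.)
Heavily JPEG-compressed with obvious blocking artifacts, then heavily blurred.

Blocky 8×8 compression artifacts appear around shape edges and the flat background shows ringing — characteristic JPEG degradation. Shape edges and outlines are uniformly softened across the whole image.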